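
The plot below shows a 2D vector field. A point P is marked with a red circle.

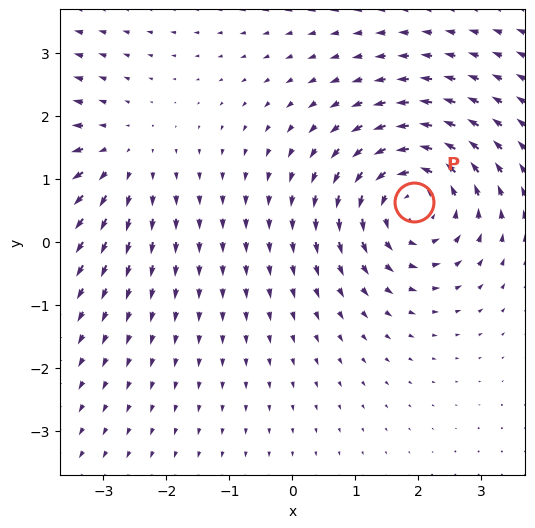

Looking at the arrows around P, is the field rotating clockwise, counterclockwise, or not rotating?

Near P at (1.9, 0.6) the arrows circulate counterclockwise. The curl (z-component) there is about +5; positive curl means counterclockwise rotation.

counterclockwise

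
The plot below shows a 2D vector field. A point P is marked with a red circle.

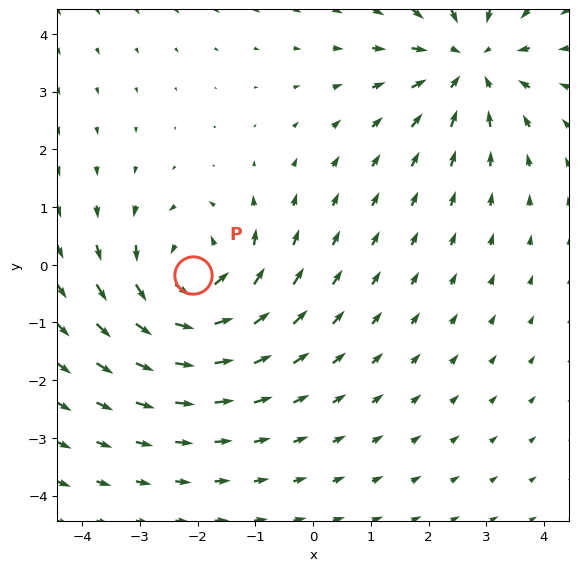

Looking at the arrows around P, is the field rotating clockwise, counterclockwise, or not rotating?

Near P at (-2.1, -0.2) the arrows circulate counterclockwise. The curl (z-component) there is about +4; positive curl means counterclockwise rotation.

counterclockwise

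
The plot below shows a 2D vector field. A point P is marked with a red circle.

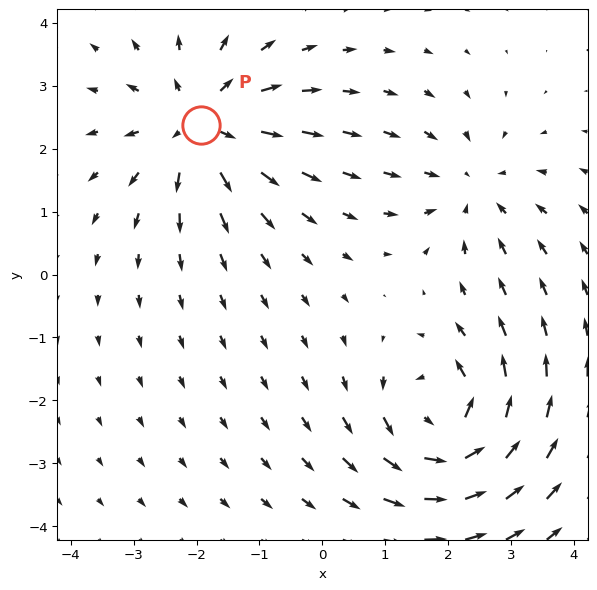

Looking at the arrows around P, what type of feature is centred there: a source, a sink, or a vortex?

At P (-1.9, 2.4) the arrows spread outward. Divergence about +4, curl ≈0 — positive divergence with near-zero curl is a source.

source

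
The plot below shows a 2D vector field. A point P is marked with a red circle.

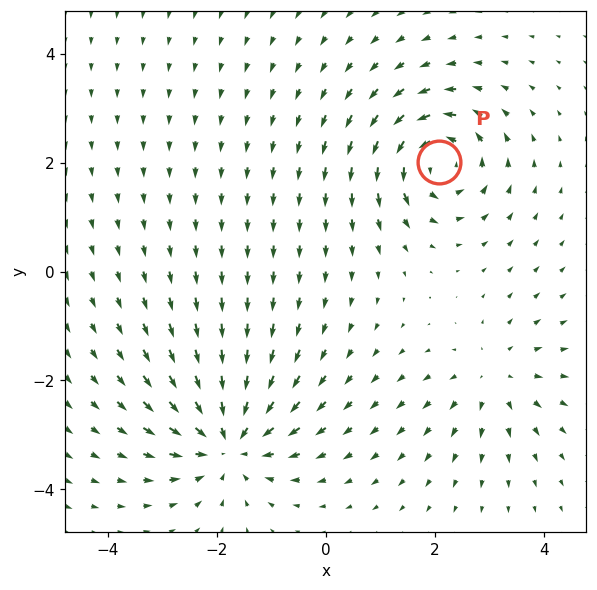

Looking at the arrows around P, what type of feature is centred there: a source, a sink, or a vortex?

At P (2.1, 2.0) the arrows circulate counterclockwise. Divergence ≈0, curl about +5 — near-zero divergence with nonzero curl is a vortex.

vortex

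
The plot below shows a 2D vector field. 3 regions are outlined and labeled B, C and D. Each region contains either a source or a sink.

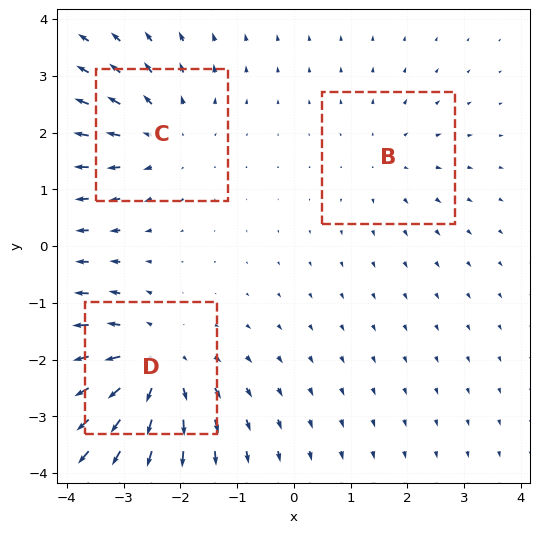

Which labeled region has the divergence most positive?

Divergence at each region's feature centre — B: about +2, C: about +3, D: about +4. Region D is most positive.

D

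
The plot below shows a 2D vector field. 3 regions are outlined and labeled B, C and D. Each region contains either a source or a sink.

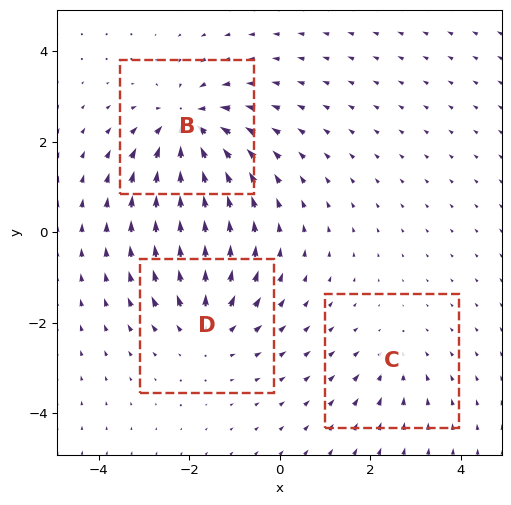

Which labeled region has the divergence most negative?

B

Divergence at each region's feature centre — B: about -5, C: about -2, D: about +3. Region B is most negative.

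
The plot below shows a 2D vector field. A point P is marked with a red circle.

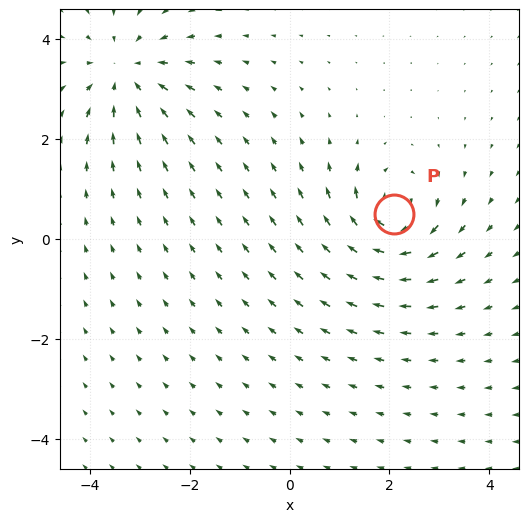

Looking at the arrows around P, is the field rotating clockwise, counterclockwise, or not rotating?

clockwise

Near P at (2.1, 0.5) the arrows circulate clockwise. The curl (z-component) there is about -5; negative curl means clockwise rotation.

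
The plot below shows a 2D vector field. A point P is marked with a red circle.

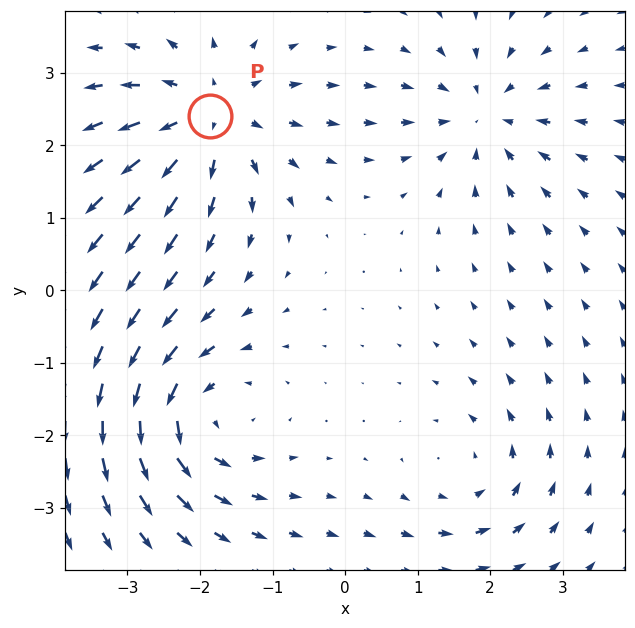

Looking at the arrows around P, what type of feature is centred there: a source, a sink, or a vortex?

source

At P (-1.9, 2.4) the arrows spread outward. Divergence about +5, curl ≈0 — positive divergence with near-zero curl is a source.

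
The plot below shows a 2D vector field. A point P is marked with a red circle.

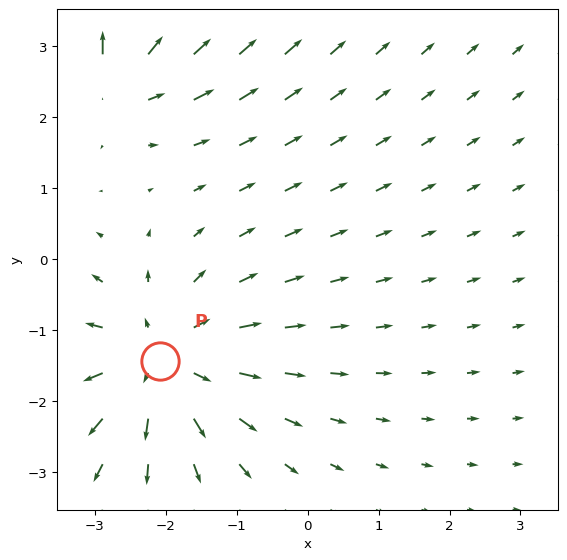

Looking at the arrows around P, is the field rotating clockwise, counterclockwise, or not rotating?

not rotating

Near P at (-2.1, -1.4) the arrows show no circulation. The curl there is ≈0.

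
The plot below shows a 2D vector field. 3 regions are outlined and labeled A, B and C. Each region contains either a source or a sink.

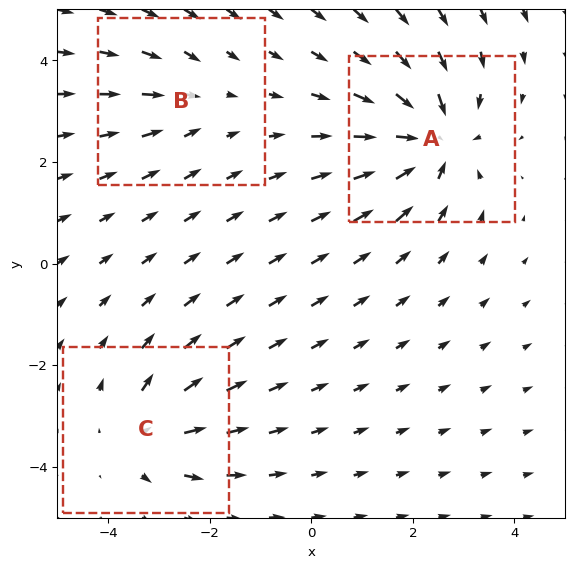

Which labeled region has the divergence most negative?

A

Divergence at each region's feature centre — A: about -5, B: about -2, C: about +3. Region A is most negative.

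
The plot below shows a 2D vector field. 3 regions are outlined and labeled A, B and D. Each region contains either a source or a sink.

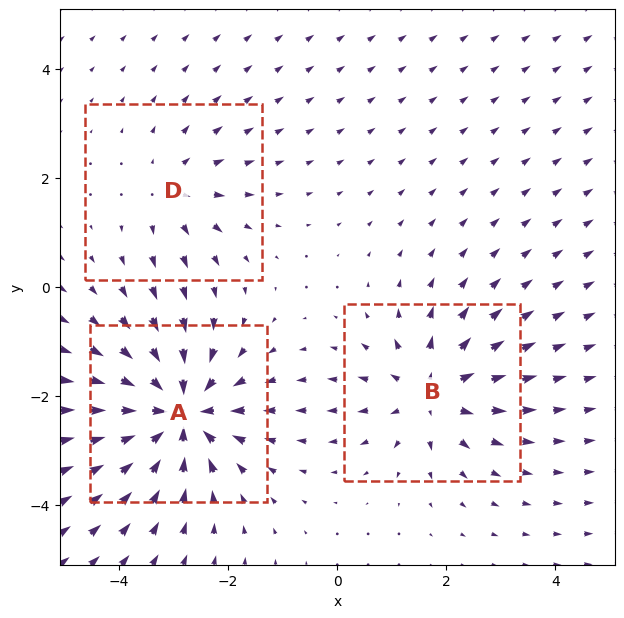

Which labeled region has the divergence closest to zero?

Divergence at each region's feature centre — A: about -5, B: about +4, D: about +2. Region D is closest to zero.

D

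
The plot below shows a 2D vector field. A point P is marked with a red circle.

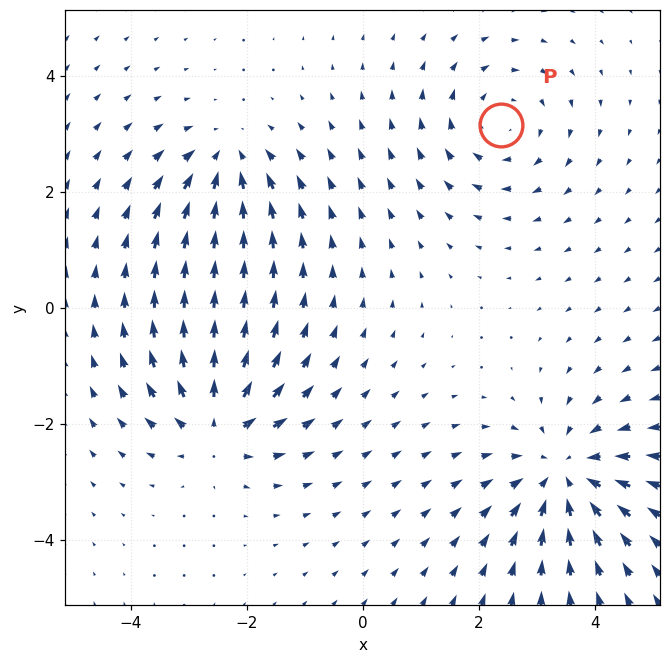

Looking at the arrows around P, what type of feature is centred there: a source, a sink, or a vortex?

At P (2.4, 3.2) the arrows circulate clockwise. Divergence ≈0, curl about -3 — near-zero divergence with nonzero curl is a vortex.

vortex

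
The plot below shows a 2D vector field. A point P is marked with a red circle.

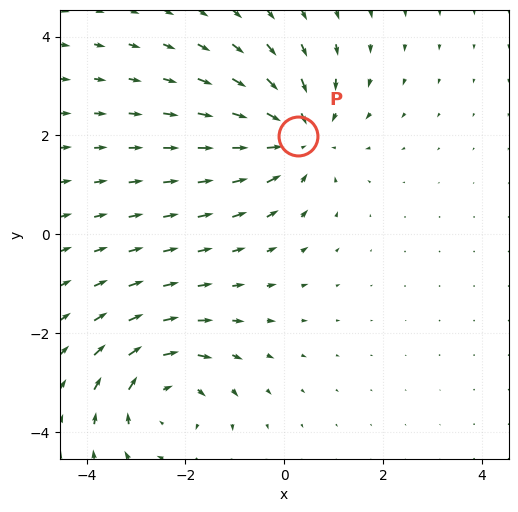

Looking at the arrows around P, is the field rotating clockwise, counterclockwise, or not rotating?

not rotating

Near P at (0.3, 2.0) the arrows show no circulation. The curl there is ≈0.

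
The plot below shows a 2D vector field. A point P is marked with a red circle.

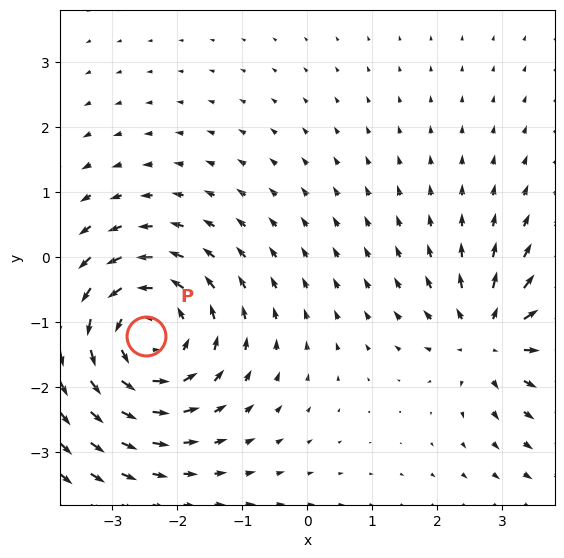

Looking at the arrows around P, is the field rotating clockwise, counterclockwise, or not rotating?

counterclockwise

Near P at (-2.5, -1.2) the arrows circulate counterclockwise. The curl (z-component) there is about +4; positive curl means counterclockwise rotation.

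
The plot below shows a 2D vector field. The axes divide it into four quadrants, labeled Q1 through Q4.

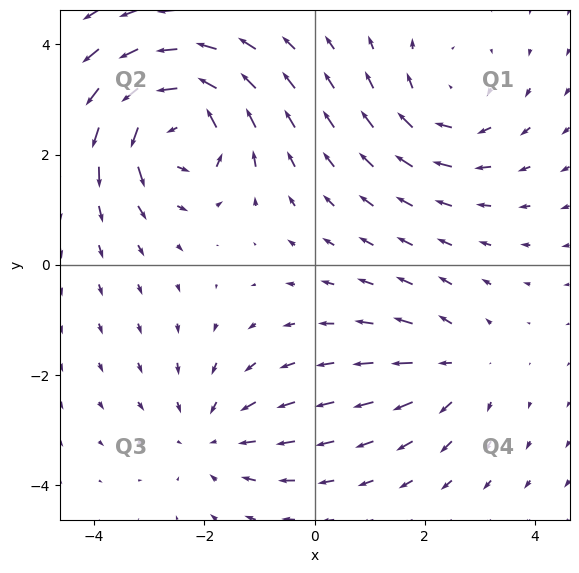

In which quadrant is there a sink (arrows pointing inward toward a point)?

The sink sits at approximately (-1.9, -3.1), which lies in quadrant Q3. The divergence there is about -3, negative as expected for a sink.

Q3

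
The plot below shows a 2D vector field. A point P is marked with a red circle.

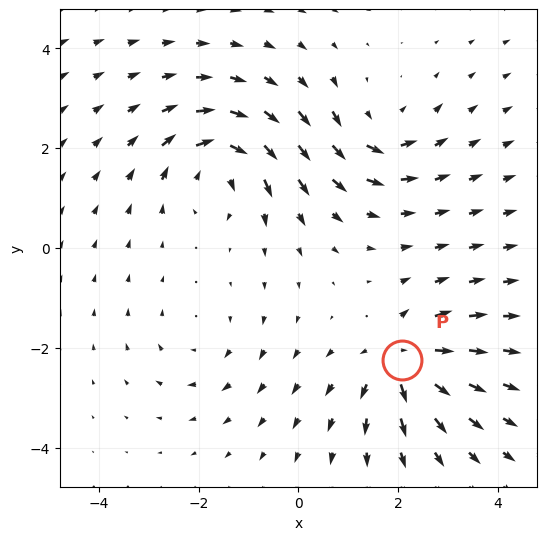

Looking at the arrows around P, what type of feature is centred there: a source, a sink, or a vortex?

At P (2.1, -2.3) the arrows spread outward. Divergence about +7, curl ≈0 — positive divergence with near-zero curl is a source.

source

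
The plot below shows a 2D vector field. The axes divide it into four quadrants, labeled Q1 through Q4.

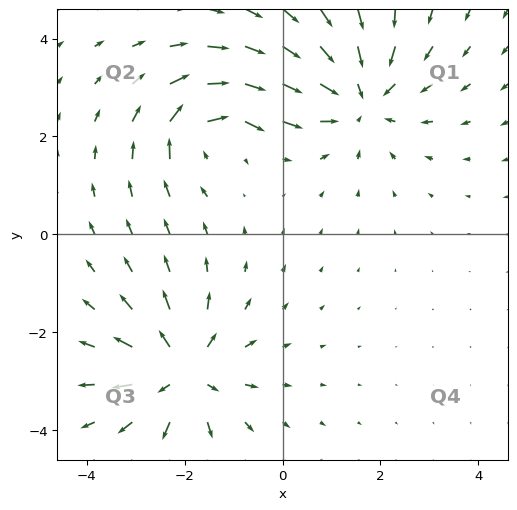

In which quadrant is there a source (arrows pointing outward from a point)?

The source sits at approximately (-2.0, -2.8), which lies in quadrant Q3. The divergence there is about +5, positive as expected for a source.

Q3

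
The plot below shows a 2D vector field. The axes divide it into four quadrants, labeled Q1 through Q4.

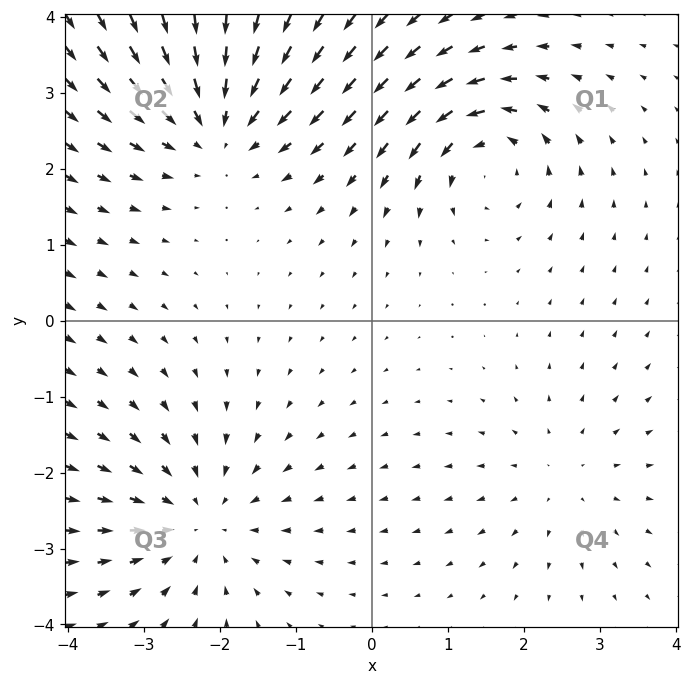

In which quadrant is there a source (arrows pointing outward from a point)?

Q4

The source sits at approximately (2.5, -2.1), which lies in quadrant Q4. The divergence there is about +2, positive as expected for a source.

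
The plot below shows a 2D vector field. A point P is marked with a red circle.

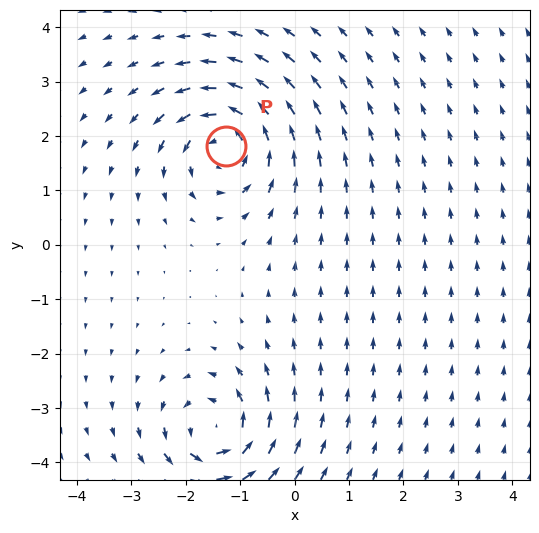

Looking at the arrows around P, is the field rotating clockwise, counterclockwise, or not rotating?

Near P at (-1.3, 1.8) the arrows circulate counterclockwise. The curl (z-component) there is about +5; positive curl means counterclockwise rotation.

counterclockwise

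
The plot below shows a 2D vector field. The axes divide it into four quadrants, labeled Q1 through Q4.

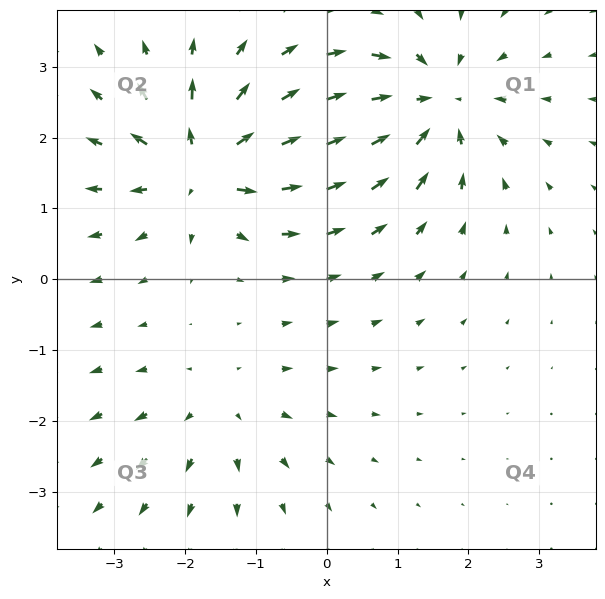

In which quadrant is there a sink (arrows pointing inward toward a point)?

Q1

The sink sits at approximately (1.5, 2.5), which lies in quadrant Q1. The divergence there is about -6, negative as expected for a sink.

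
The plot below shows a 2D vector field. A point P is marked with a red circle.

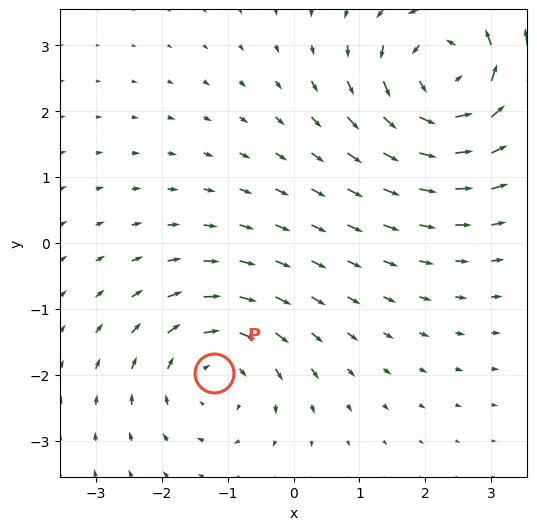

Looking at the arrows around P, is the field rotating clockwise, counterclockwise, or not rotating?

clockwise

Near P at (-1.2, -2.0) the arrows circulate clockwise. The curl (z-component) there is about -3; negative curl means clockwise rotation.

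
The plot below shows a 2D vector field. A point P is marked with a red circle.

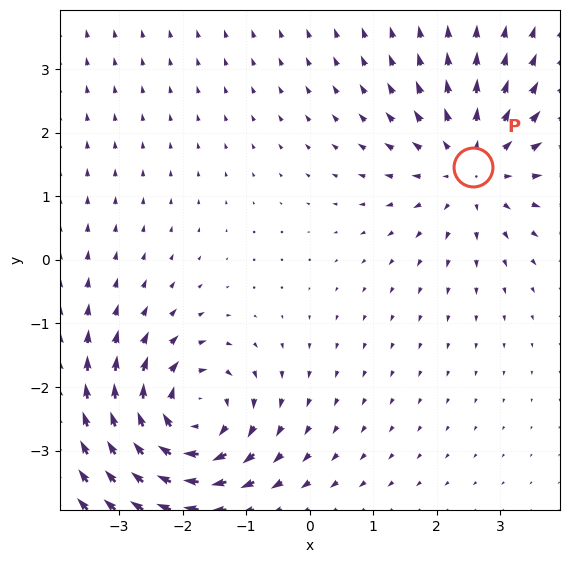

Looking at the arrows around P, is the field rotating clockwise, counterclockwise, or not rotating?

not rotating

Near P at (2.6, 1.5) the arrows show no circulation. The curl there is ≈0.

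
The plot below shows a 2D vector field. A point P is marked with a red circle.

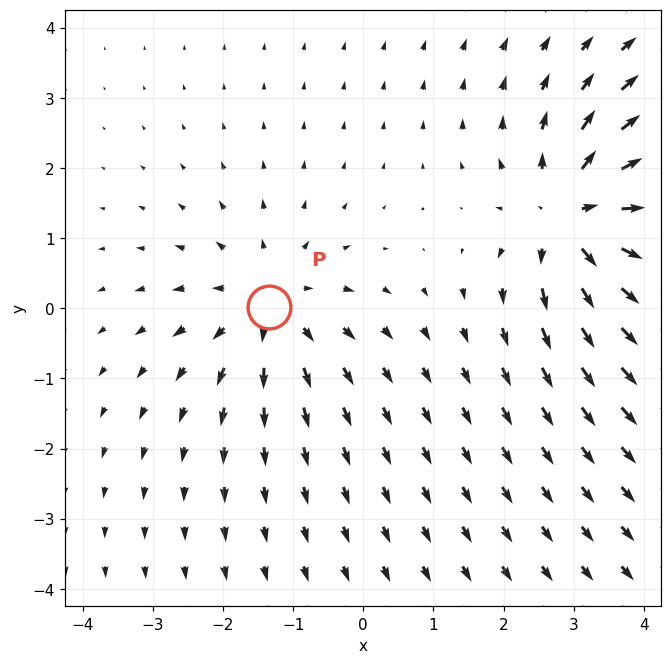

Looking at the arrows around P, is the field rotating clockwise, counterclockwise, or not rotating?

not rotating

Near P at (-1.3, 0.0) the arrows show no circulation. The curl there is ≈0.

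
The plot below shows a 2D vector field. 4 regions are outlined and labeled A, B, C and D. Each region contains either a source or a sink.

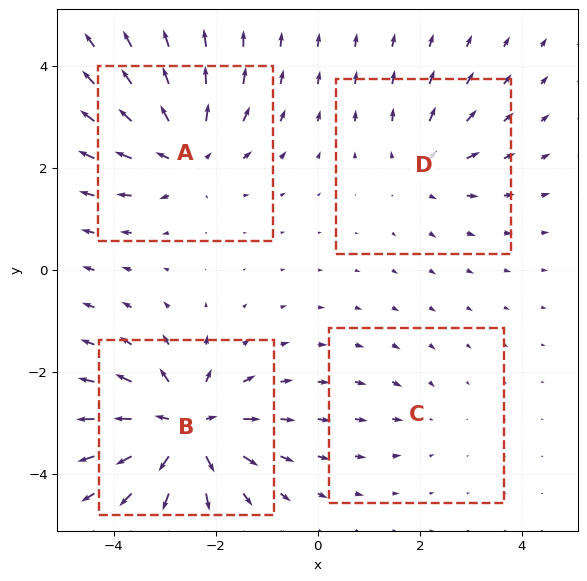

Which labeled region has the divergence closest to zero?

C

Divergence at each region's feature centre — A: about +6, B: about +8, C: about -2, D: about +4. Region C is closest to zero.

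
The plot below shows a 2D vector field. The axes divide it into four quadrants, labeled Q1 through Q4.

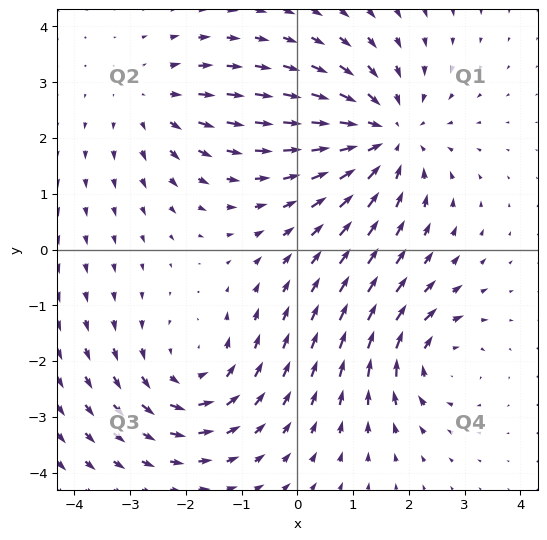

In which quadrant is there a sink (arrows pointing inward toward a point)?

The sink sits at approximately (1.6, 2.0), which lies in quadrant Q1. The divergence there is about -4, negative as expected for a sink.

Q1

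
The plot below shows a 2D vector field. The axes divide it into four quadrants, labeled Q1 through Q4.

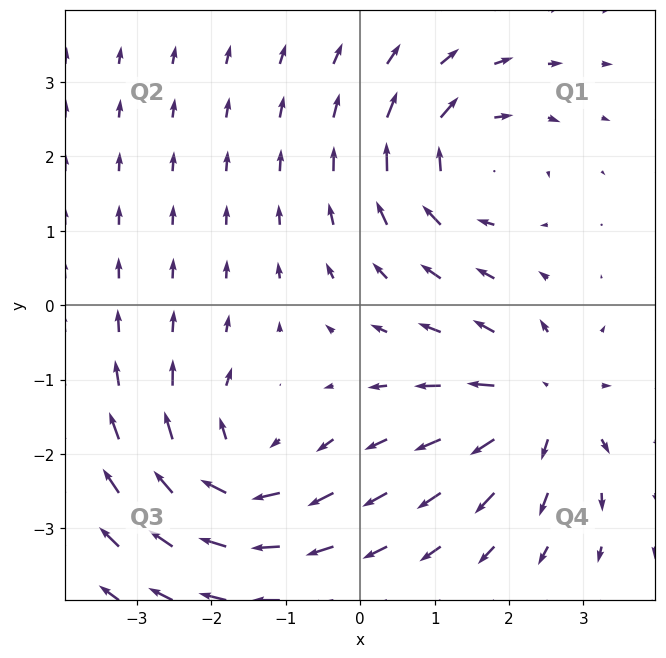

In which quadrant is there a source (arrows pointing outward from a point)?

Q4

The source sits at approximately (2.4, -1.3), which lies in quadrant Q4. The divergence there is about +5, positive as expected for a source.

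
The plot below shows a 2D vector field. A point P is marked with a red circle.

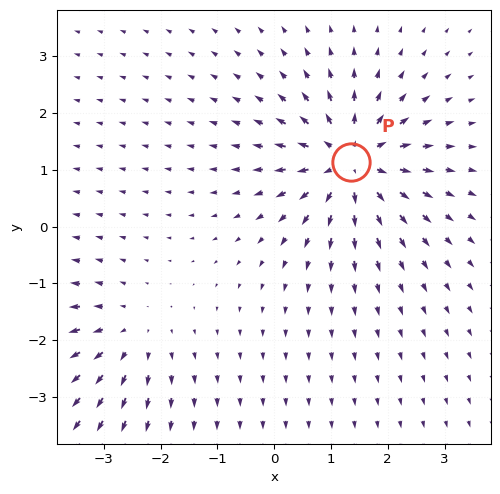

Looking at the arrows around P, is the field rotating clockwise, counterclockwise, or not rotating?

Near P at (1.3, 1.1) the arrows show no circulation. The curl there is ≈0.

not rotating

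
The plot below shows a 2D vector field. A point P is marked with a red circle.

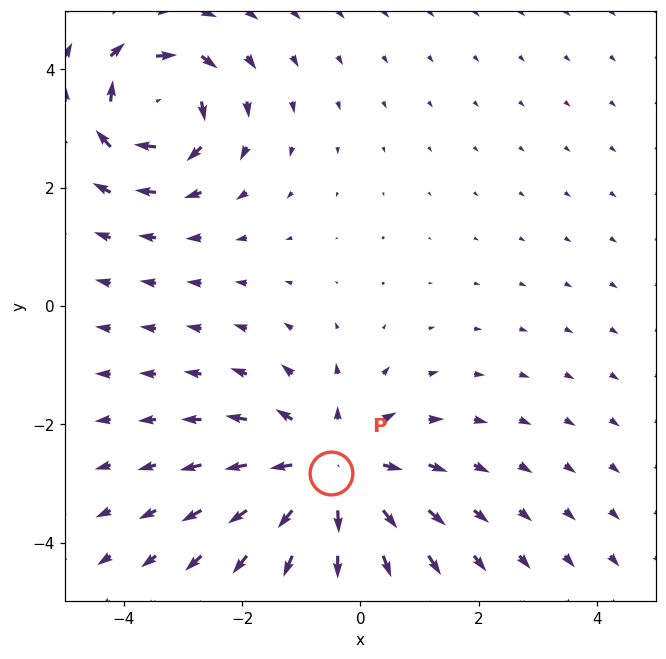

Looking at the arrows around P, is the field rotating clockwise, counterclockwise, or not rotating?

Near P at (-0.5, -2.8) the arrows show no circulation. The curl there is ≈0.

not rotating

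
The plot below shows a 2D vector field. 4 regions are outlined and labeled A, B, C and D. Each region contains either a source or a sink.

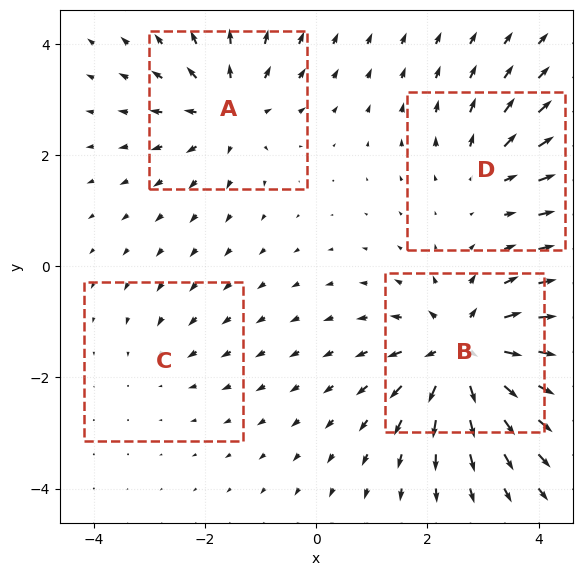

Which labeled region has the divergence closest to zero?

Divergence at each region's feature centre — A: about +5, B: about +8, C: about -2, D: about +4. Region C is closest to zero.

C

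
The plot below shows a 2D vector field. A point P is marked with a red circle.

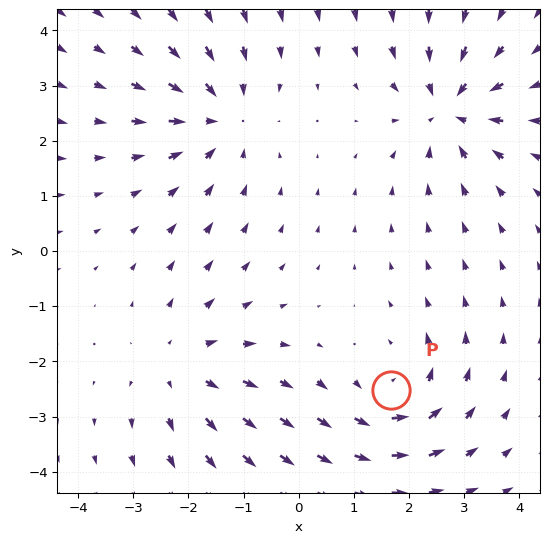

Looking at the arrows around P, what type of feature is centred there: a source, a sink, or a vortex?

At P (1.7, -2.5) the arrows circulate counterclockwise. Divergence ≈0, curl about +5 — near-zero divergence with nonzero curl is a vortex.

vortex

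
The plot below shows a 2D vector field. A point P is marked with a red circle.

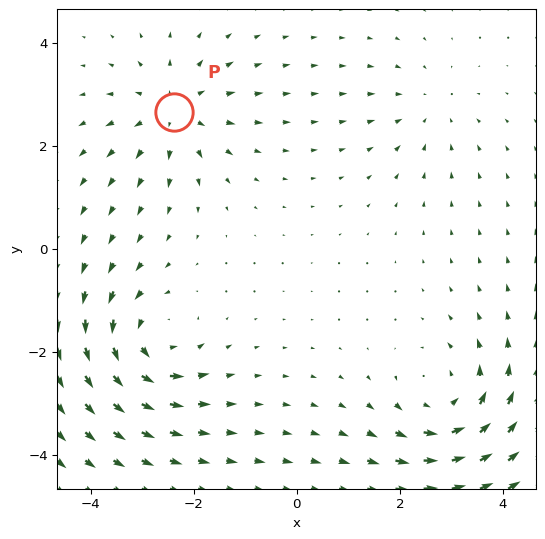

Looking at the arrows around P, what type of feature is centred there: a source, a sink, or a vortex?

At P (-2.4, 2.7) the arrows spread outward. Divergence about +4, curl ≈0 — positive divergence with near-zero curl is a source.

source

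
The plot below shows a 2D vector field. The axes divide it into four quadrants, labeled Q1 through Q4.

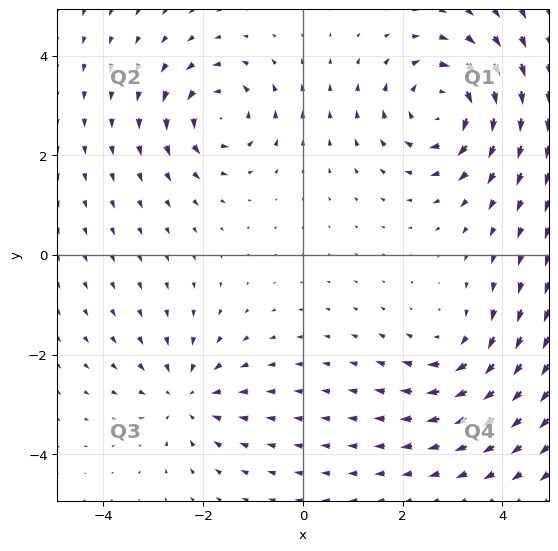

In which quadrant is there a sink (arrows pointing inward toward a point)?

The sink sits at approximately (-2.4, -2.8), which lies in quadrant Q3. The divergence there is about -4, negative as expected for a sink.

Q3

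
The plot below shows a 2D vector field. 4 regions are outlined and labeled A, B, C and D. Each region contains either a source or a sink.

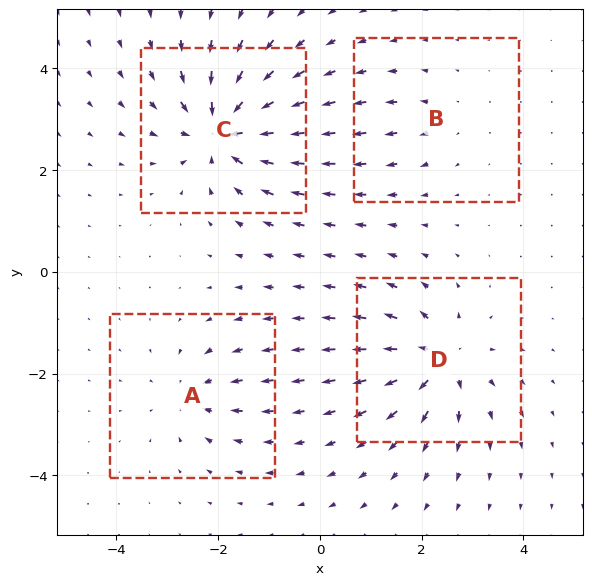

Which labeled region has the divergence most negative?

Divergence at each region's feature centre — A: about -4, B: about +2, C: about -8, D: about +6. Region C is most negative.

C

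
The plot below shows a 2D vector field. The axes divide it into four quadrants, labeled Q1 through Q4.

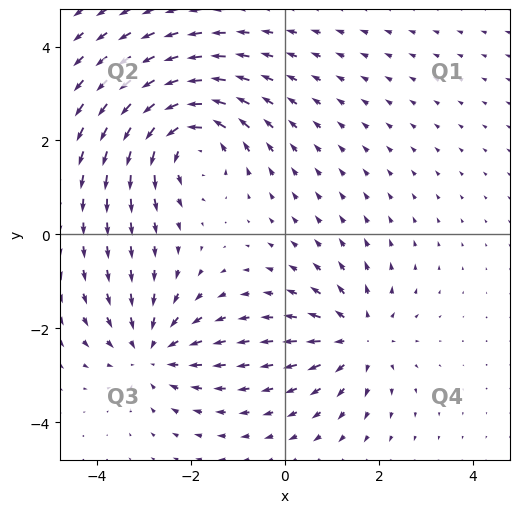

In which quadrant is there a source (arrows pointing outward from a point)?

The source sits at approximately (1.6, -2.2), which lies in quadrant Q4. The divergence there is about +4, positive as expected for a source.

Q4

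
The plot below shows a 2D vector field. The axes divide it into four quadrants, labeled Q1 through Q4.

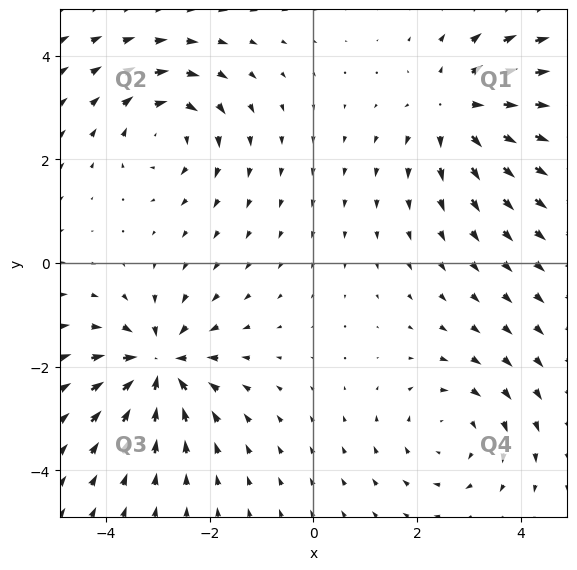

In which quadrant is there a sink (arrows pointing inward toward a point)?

Q3

The sink sits at approximately (-3.0, -2.0), which lies in quadrant Q3. The divergence there is about -5, negative as expected for a sink.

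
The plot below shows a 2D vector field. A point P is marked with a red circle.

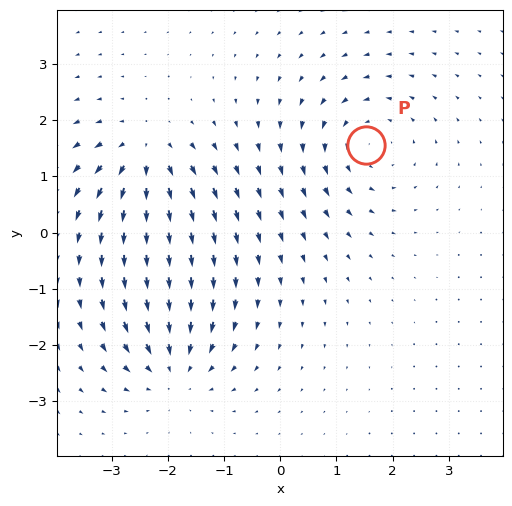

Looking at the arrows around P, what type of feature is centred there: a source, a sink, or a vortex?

vortex

At P (1.5, 1.6) the arrows circulate counterclockwise. Divergence ≈0, curl about +4 — near-zero divergence with nonzero curl is a vortex.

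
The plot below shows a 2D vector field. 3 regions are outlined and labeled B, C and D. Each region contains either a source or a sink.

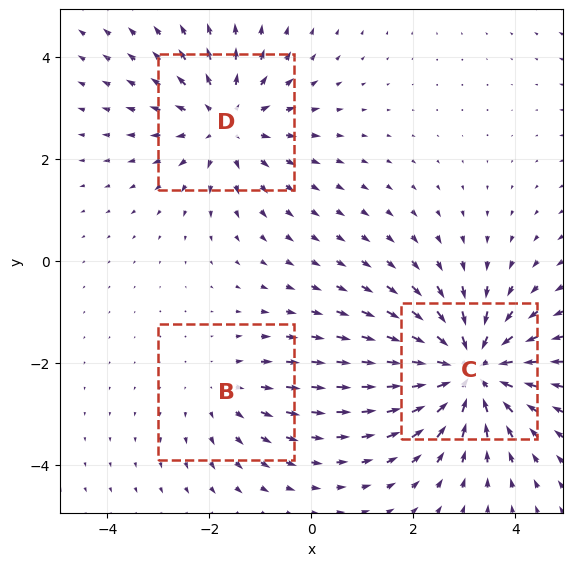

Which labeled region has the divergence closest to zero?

B

Divergence at each region's feature centre — B: about +2, C: about -4, D: about +3. Region B is closest to zero.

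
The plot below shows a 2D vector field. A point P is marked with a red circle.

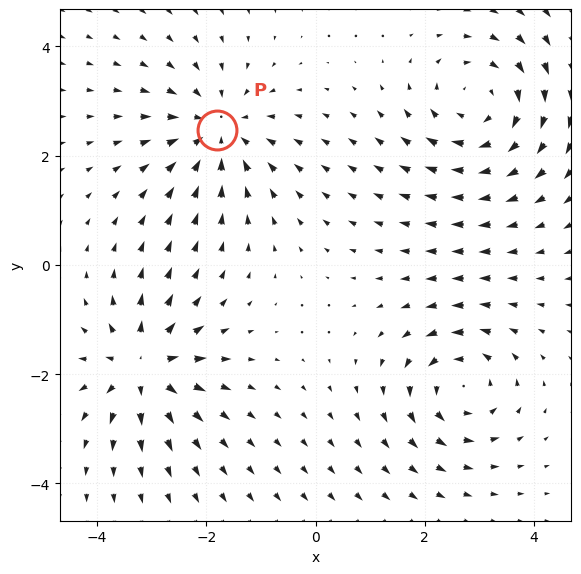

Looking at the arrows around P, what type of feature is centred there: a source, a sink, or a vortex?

sink

At P (-1.8, 2.5) the arrows converge inward. Divergence about -3, curl ≈0 — negative divergence with near-zero curl is a sink.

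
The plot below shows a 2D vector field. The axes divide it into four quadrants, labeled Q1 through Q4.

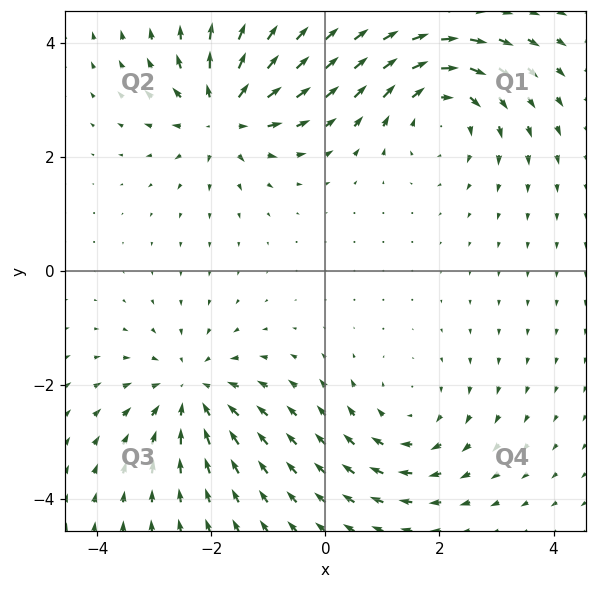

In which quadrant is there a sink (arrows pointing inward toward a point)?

Q3

The sink sits at approximately (-2.4, -2.1), which lies in quadrant Q3. The divergence there is about -4, negative as expected for a sink.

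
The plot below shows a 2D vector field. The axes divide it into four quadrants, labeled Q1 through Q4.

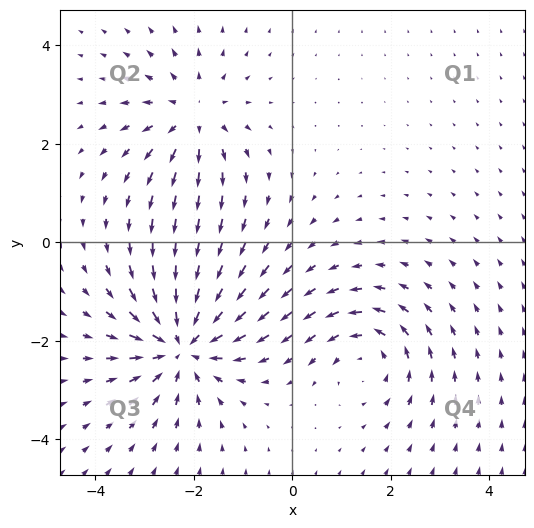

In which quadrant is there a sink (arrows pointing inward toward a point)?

Q3

The sink sits at approximately (-2.2, -2.1), which lies in quadrant Q3. The divergence there is about -5, negative as expected for a sink.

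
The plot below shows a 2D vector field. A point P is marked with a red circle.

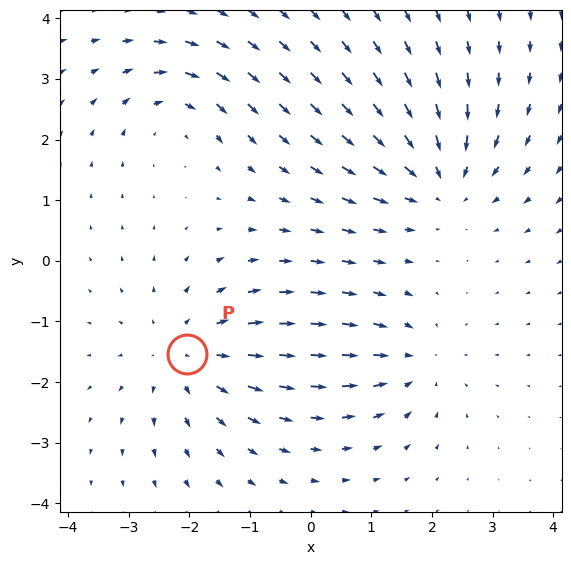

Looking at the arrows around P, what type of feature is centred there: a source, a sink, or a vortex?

source

At P (-2.0, -1.5) the arrows spread outward. Divergence about +3, curl ≈0 — positive divergence with near-zero curl is a source.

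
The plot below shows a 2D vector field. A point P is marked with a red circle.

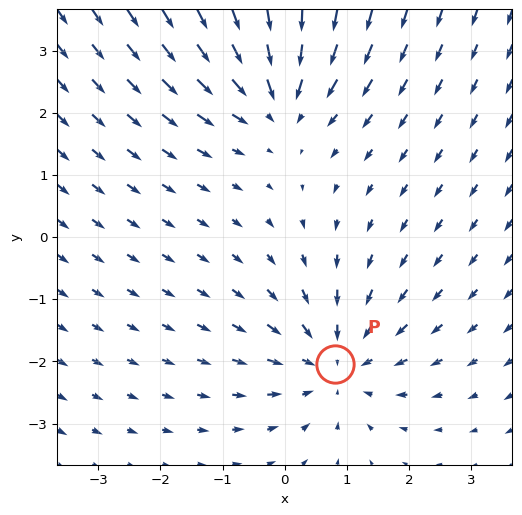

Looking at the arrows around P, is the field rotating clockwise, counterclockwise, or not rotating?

Near P at (0.8, -2.0) the arrows show no circulation. The curl there is ≈0.

not rotating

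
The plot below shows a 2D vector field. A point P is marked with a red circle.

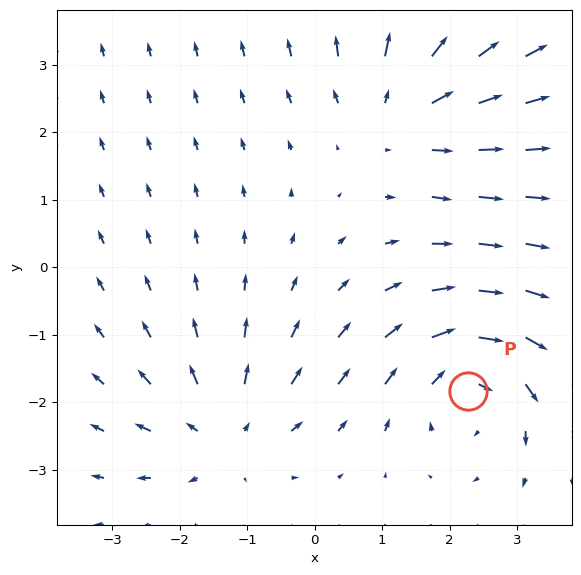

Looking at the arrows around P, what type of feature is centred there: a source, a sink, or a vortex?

vortex

At P (2.3, -1.8) the arrows circulate clockwise. Divergence ≈0, curl about -5 — near-zero divergence with nonzero curl is a vortex.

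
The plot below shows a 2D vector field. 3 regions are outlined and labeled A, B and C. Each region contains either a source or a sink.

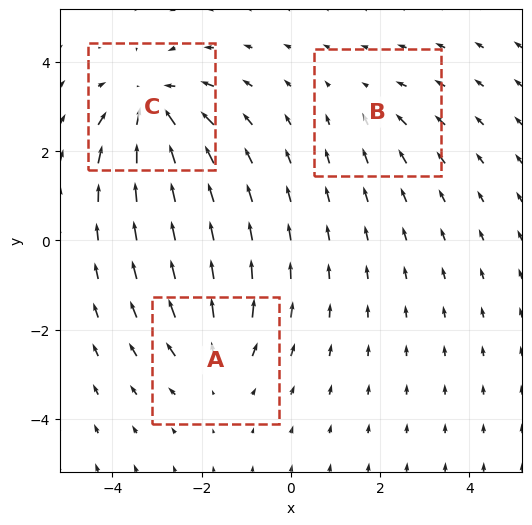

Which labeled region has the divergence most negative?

Divergence at each region's feature centre — A: about +3, B: about -2, C: about -4. Region C is most negative.

C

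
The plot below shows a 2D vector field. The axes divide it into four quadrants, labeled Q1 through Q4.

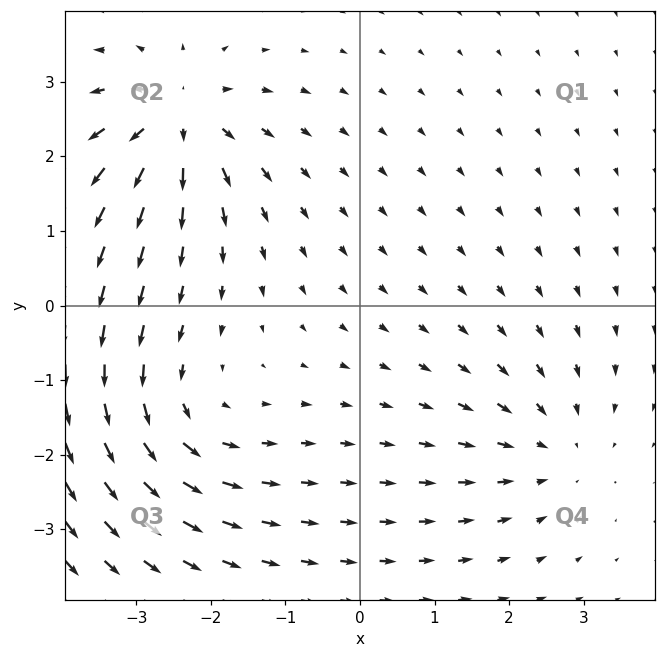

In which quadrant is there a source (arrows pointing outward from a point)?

Q2

The source sits at approximately (-2.4, 2.5), which lies in quadrant Q2. The divergence there is about +6, positive as expected for a source.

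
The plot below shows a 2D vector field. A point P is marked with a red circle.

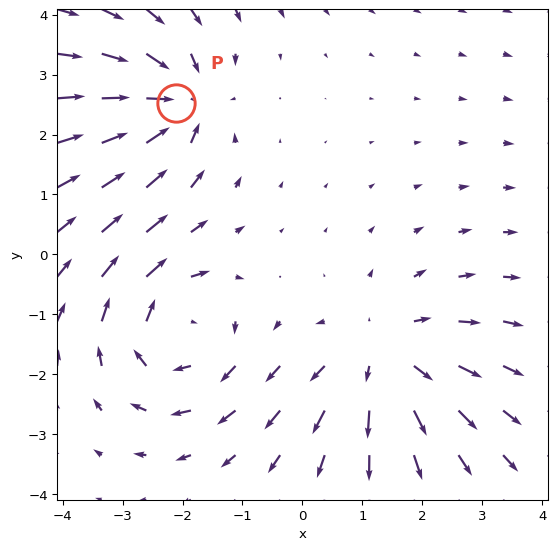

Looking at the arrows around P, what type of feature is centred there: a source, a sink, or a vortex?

At P (-2.1, 2.5) the arrows converge inward. Divergence about -6, curl ≈0 — negative divergence with near-zero curl is a sink.

sink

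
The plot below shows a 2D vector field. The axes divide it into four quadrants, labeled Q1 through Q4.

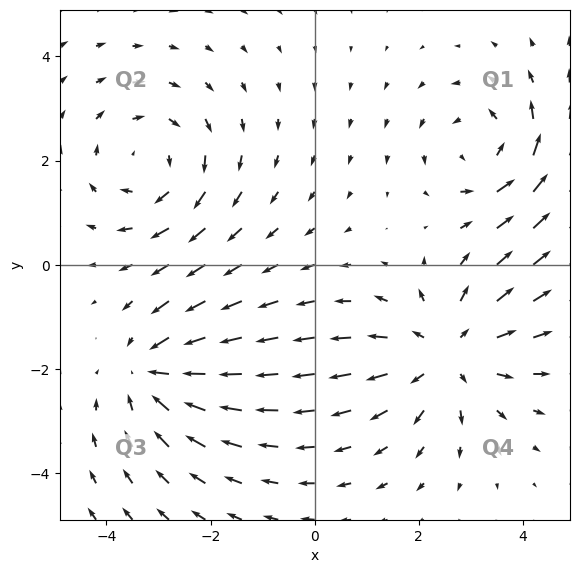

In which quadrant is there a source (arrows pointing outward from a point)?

The source sits at approximately (2.5, -1.7), which lies in quadrant Q4. The divergence there is about +3, positive as expected for a source.

Q4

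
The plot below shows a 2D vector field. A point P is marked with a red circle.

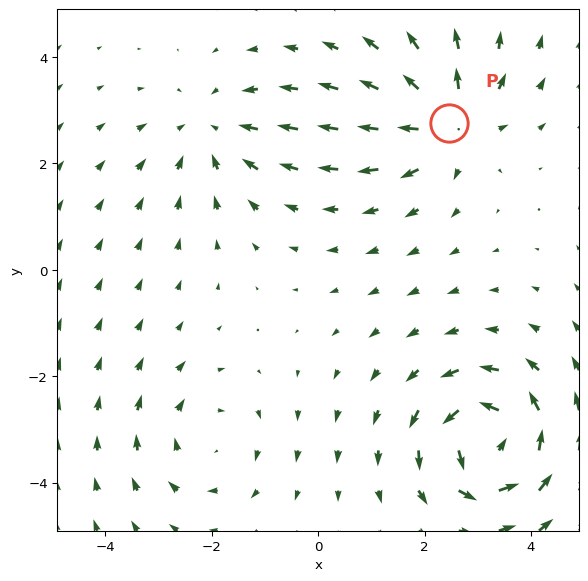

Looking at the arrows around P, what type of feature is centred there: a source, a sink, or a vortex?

source

At P (2.5, 2.8) the arrows spread outward. Divergence about +4, curl ≈0 — positive divergence with near-zero curl is a source.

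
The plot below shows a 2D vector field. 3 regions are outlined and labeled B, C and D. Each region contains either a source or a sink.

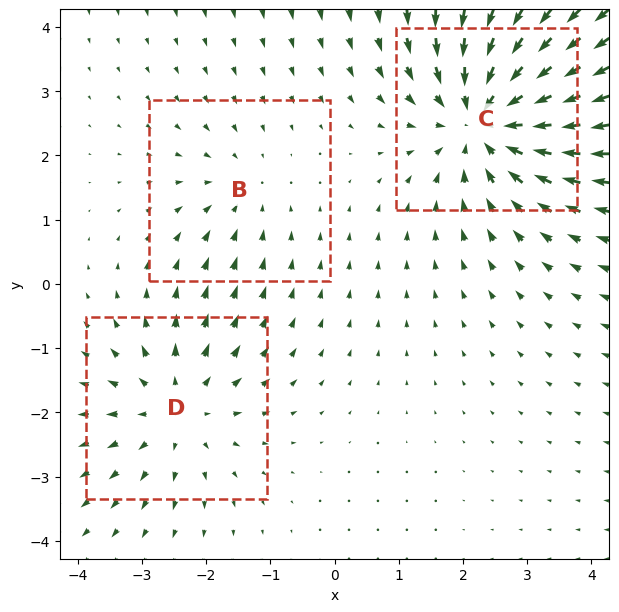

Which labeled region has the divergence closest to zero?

B

Divergence at each region's feature centre — B: about -2, C: about -5, D: about +3. Region B is closest to zero.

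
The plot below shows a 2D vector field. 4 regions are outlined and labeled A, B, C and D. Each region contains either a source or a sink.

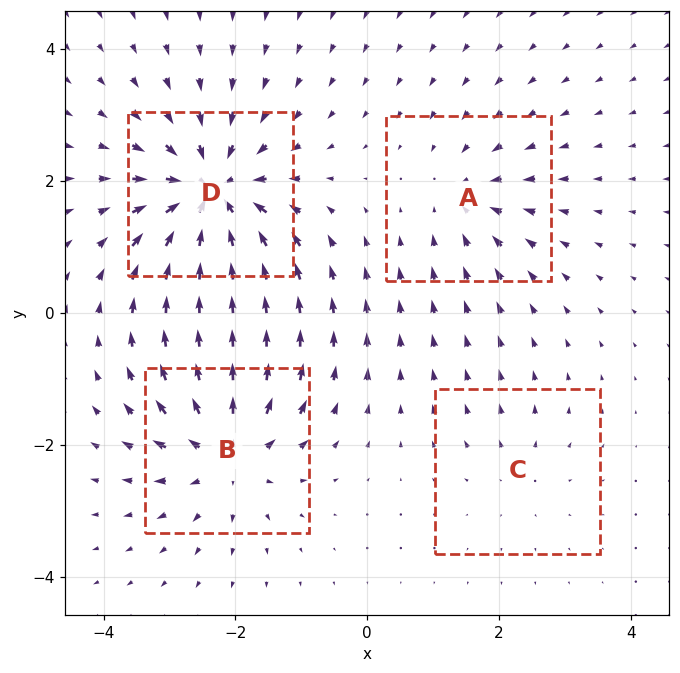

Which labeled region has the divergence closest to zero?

C

Divergence at each region's feature centre — A: about -4, B: about +6, C: about +2, D: about -8. Region C is closest to zero.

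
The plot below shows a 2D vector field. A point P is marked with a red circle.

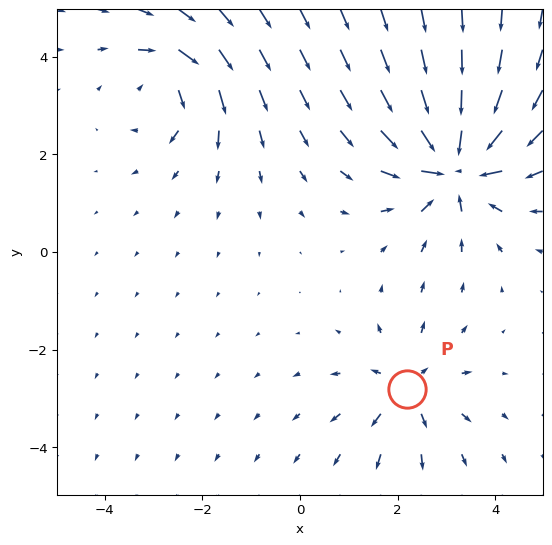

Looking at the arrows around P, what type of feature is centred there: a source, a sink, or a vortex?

At P (2.2, -2.8) the arrows spread outward. Divergence about +3, curl ≈0 — positive divergence with near-zero curl is a source.

source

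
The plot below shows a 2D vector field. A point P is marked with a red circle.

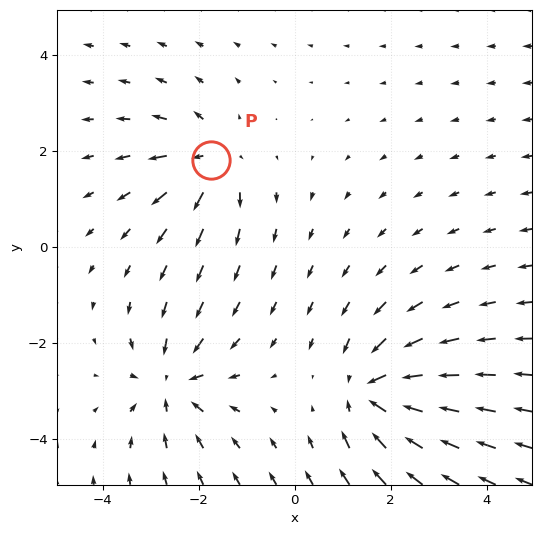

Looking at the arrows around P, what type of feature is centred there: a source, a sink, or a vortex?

source

At P (-1.7, 1.8) the arrows spread outward. Divergence about +4, curl ≈0 — positive divergence with near-zero curl is a source.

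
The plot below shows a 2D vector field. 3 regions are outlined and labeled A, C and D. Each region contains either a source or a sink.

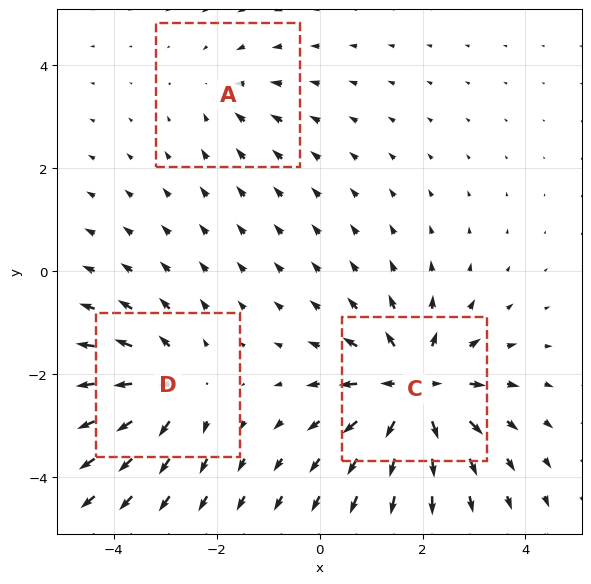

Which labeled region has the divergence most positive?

C

Divergence at each region's feature centre — A: about -2, C: about +6, D: about +4. Region C is most positive.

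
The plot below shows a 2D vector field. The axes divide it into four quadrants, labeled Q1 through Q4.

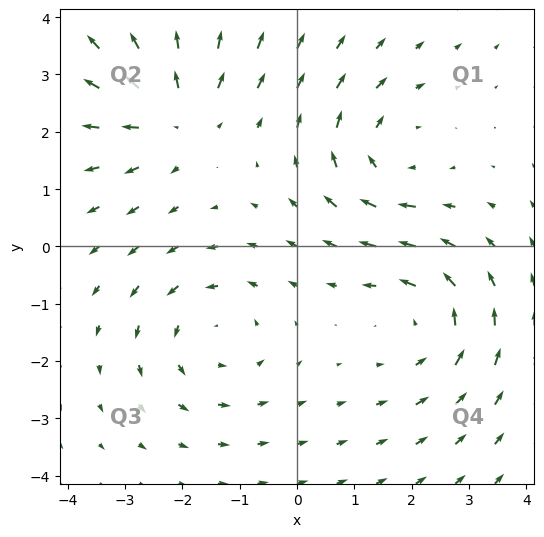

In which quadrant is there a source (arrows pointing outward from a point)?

The source sits at approximately (-2.1, 2.3), which lies in quadrant Q2. The divergence there is about +4, positive as expected for a source.

Q2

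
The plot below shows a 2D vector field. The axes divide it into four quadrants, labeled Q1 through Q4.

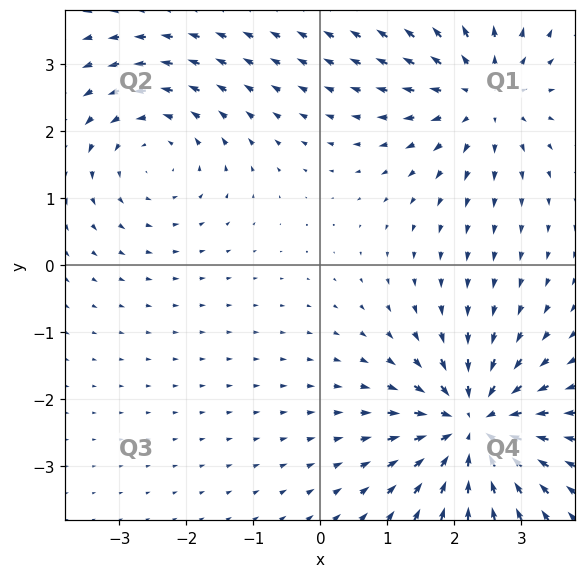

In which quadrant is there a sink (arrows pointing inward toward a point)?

Q4

The sink sits at approximately (2.3, -2.4), which lies in quadrant Q4. The divergence there is about -5, negative as expected for a sink.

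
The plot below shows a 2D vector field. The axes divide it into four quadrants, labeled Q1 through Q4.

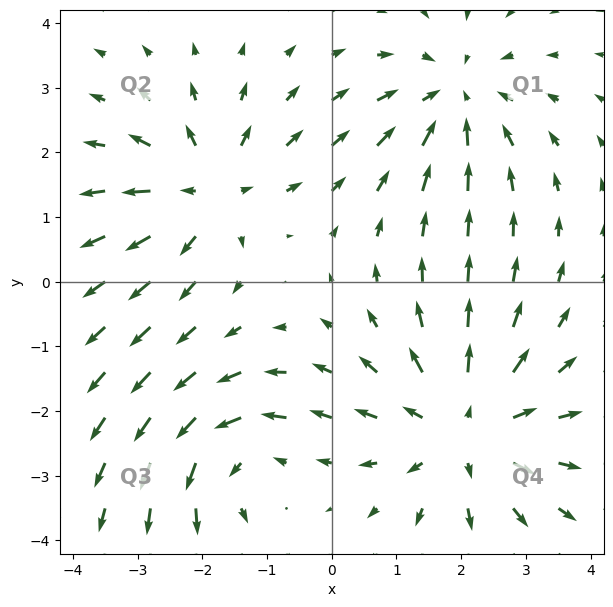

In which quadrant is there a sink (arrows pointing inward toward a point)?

The sink sits at approximately (1.9, 2.8), which lies in quadrant Q1. The divergence there is about -3, negative as expected for a sink.

Q1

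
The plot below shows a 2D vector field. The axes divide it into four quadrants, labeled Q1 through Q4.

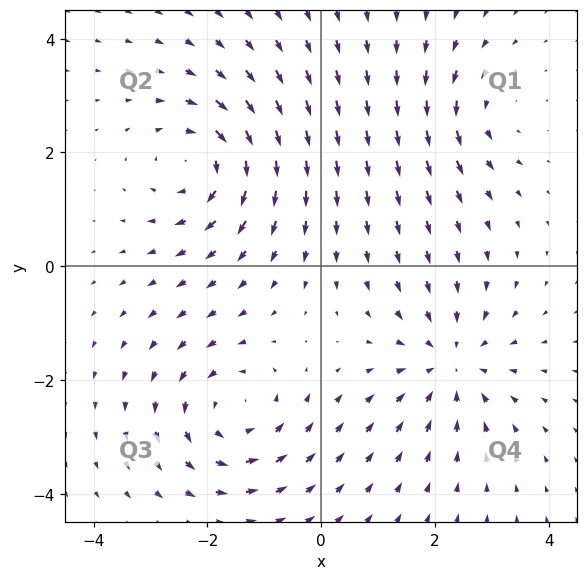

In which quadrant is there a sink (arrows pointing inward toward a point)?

The sink sits at approximately (2.3, -1.7), which lies in quadrant Q4. The divergence there is about -4, negative as expected for a sink.

Q4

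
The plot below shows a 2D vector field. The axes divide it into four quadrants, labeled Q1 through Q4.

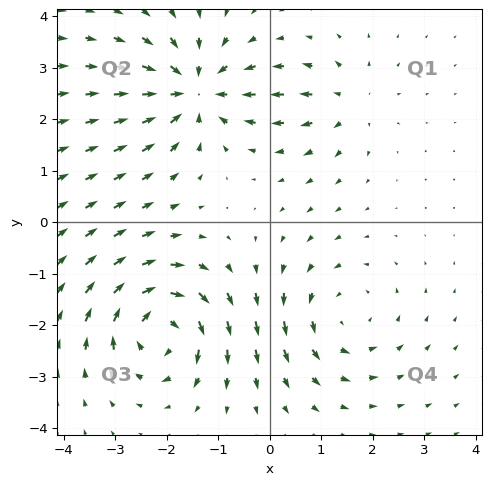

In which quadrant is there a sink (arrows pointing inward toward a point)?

Q2

The sink sits at approximately (-1.5, 2.5), which lies in quadrant Q2. The divergence there is about -6, negative as expected for a sink.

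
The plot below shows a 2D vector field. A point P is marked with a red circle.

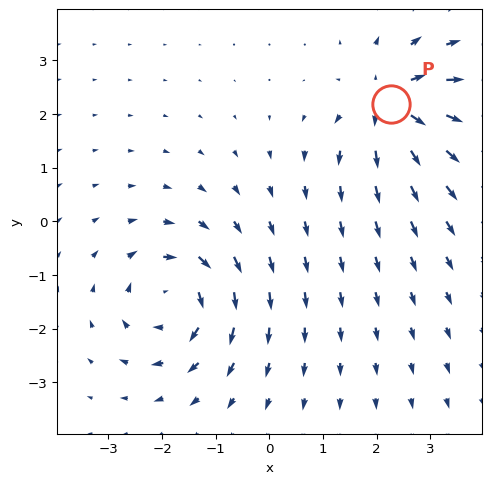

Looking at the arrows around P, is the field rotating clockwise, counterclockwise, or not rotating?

not rotating

Near P at (2.3, 2.2) the arrows show no circulation. The curl there is ≈0.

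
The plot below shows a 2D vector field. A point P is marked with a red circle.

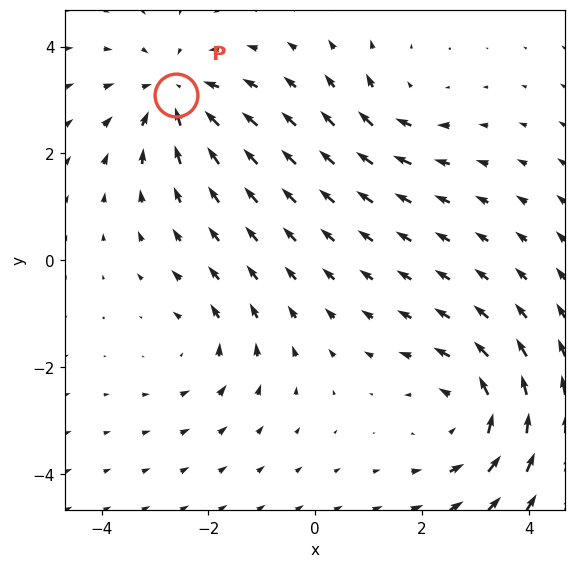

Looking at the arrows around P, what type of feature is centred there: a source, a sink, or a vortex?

At P (-2.6, 3.1) the arrows converge inward. Divergence about -4, curl ≈0 — negative divergence with near-zero curl is a sink.

sink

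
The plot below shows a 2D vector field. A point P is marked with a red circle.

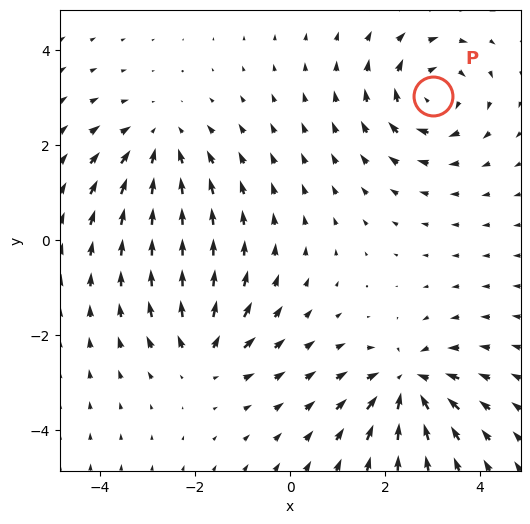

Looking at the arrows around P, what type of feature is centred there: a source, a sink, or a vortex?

vortex

At P (3.0, 3.0) the arrows circulate clockwise. Divergence ≈0, curl about -5 — near-zero divergence with nonzero curl is a vortex.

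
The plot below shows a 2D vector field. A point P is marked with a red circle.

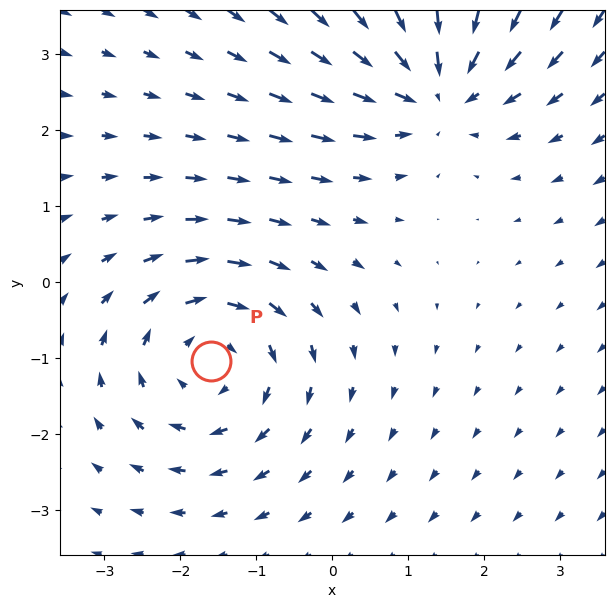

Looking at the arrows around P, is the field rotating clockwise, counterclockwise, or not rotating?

clockwise

Near P at (-1.6, -1.0) the arrows circulate clockwise. The curl (z-component) there is about -4; negative curl means clockwise rotation.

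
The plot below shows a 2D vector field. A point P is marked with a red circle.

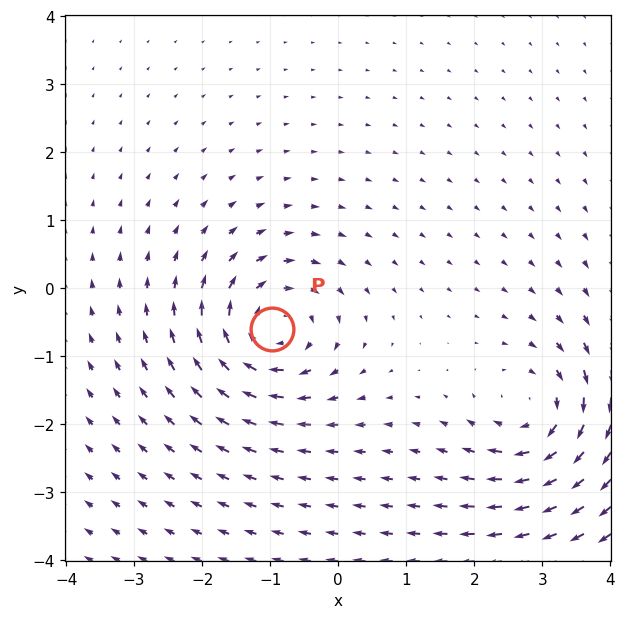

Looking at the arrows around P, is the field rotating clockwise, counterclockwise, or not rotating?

clockwise

Near P at (-1.0, -0.6) the arrows circulate clockwise. The curl (z-component) there is about -6; negative curl means clockwise rotation.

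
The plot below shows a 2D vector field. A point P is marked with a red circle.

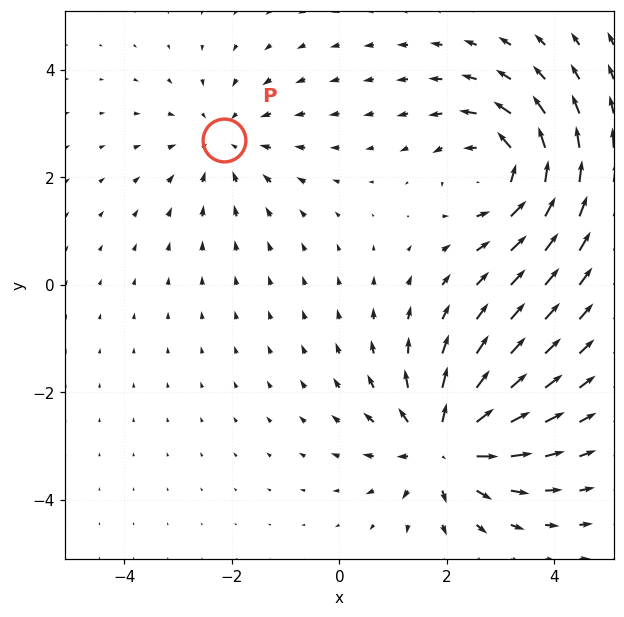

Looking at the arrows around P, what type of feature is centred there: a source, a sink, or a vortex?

sink

At P (-2.2, 2.7) the arrows converge inward. Divergence about -2, curl ≈0 — negative divergence with near-zero curl is a sink.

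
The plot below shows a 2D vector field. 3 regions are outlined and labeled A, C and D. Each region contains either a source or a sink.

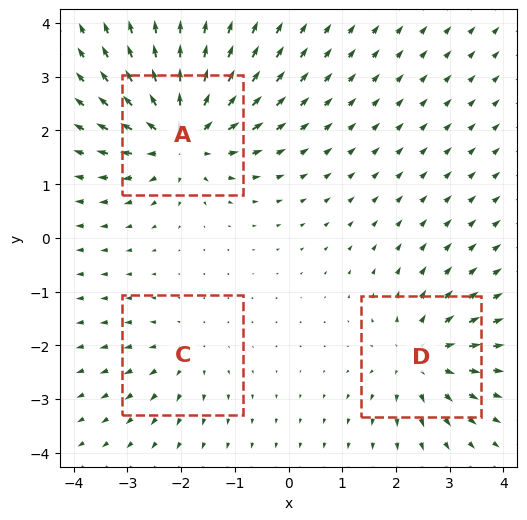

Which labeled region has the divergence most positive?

Divergence at each region's feature centre — A: about +5, C: about +2, D: about +4. Region A is most positive.

A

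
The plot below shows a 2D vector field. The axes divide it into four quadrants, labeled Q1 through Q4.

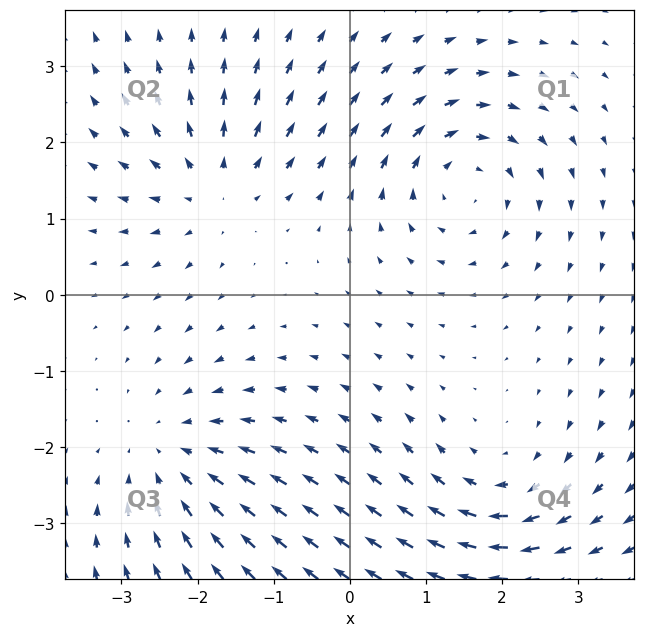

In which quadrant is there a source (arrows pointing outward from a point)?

Q2

The source sits at approximately (-1.8, 1.4), which lies in quadrant Q2. The divergence there is about +4, positive as expected for a source.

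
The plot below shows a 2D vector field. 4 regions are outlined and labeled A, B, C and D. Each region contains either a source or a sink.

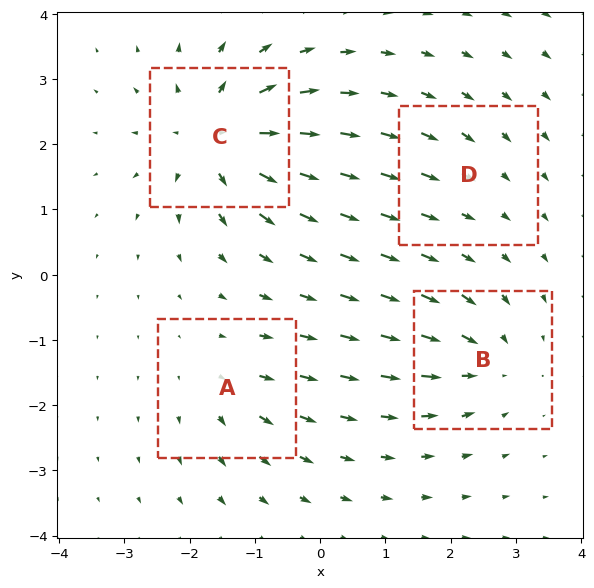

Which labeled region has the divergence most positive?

Divergence at each region's feature centre — A: about +4, B: about -5, C: about +8, D: about -2. Region C is most positive.

C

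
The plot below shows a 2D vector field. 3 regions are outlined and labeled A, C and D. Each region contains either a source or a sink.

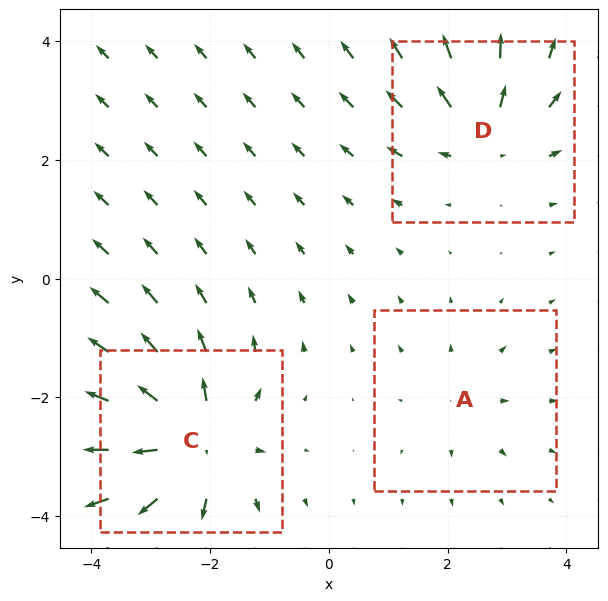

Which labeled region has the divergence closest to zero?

Divergence at each region's feature centre — A: about +2, C: about +6, D: about +4. Region A is closest to zero.

A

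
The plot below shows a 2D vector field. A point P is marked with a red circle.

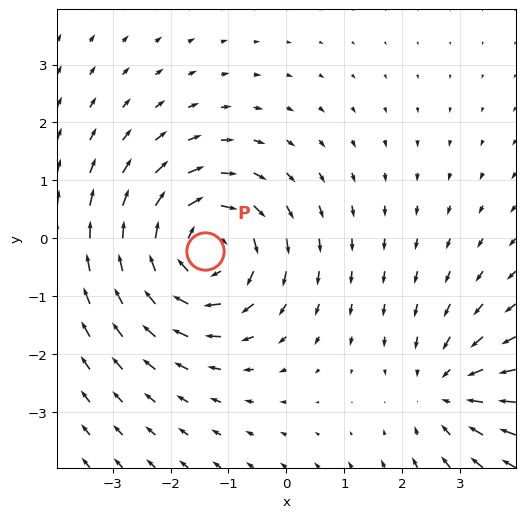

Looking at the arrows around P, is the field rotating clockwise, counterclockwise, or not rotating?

clockwise

Near P at (-1.4, -0.2) the arrows circulate clockwise. The curl (z-component) there is about -5; negative curl means clockwise rotation.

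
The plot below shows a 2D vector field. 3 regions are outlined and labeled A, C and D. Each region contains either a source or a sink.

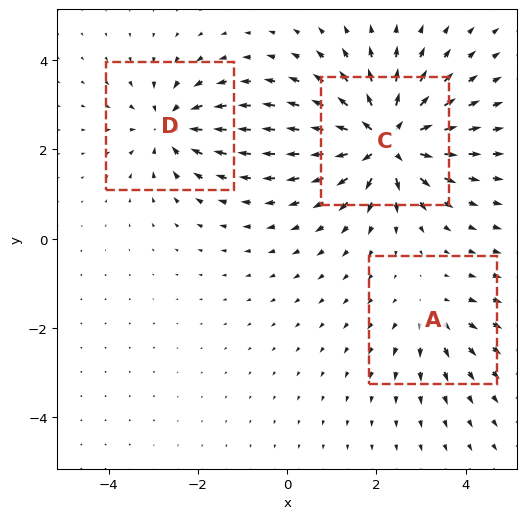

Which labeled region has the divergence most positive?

Divergence at each region's feature centre — A: about +2, C: about +6, D: about -4. Region C is most positive.

C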